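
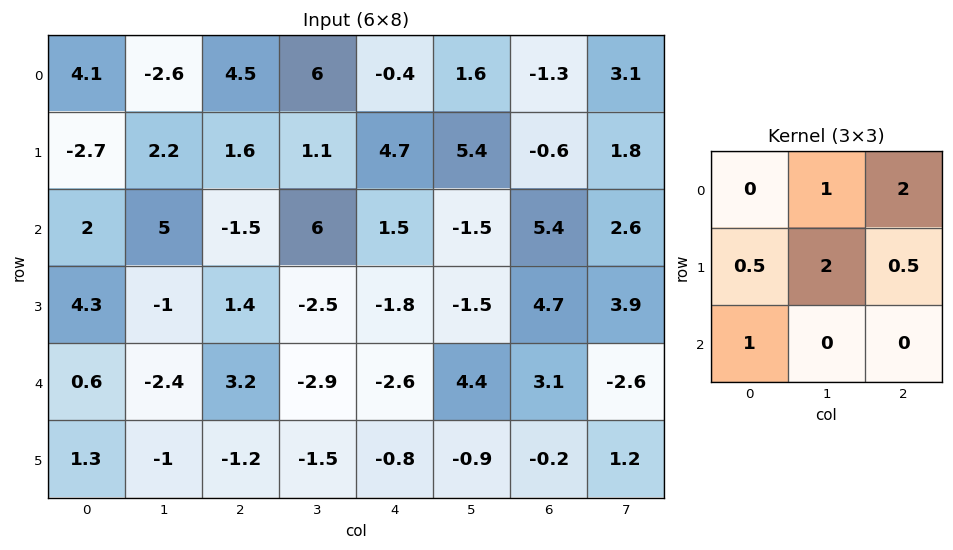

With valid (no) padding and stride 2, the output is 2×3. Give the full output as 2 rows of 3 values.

12.25 9.05 13.35
3.45 7 5.15

Output[0,0]: The receptive field on the input at this output position is [4.1 -2.6 4.5 / -2.7 2.2 1.6 / 2 5 -1.5]. Elementwise product with the kernel and sum: -2.6·1 + 4.5·2 + -2.7·0.5 + 2.2·2 + 1.6·0.5 + 2·1.
Output[0,1]: The receptive field on the input at this output position is [4.5 6 -0.4 / 1.6 1.1 4.7 / -1.5 6 1.5]. Elementwise product with the kernel and sum: 6·1 + -0.4·2 + 1.6·0.5 + 1.1·2 + 4.7·0.5 + -1.5·1.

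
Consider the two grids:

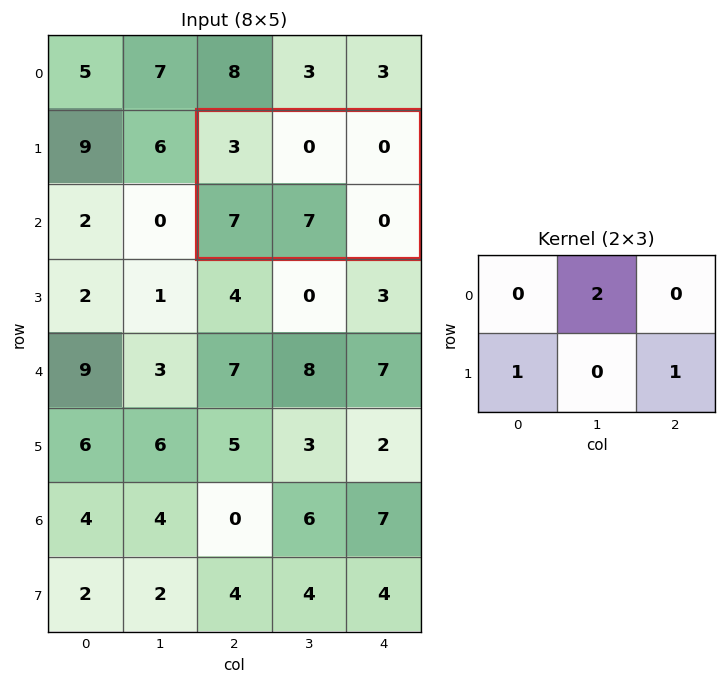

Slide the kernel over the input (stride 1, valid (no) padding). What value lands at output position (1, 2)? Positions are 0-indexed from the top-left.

7

The receptive field on the input at this output position is [3 0 0 / 7 7 0]. Elementwise product with the kernel and sum: 0·2 + 7·1 + 0·1.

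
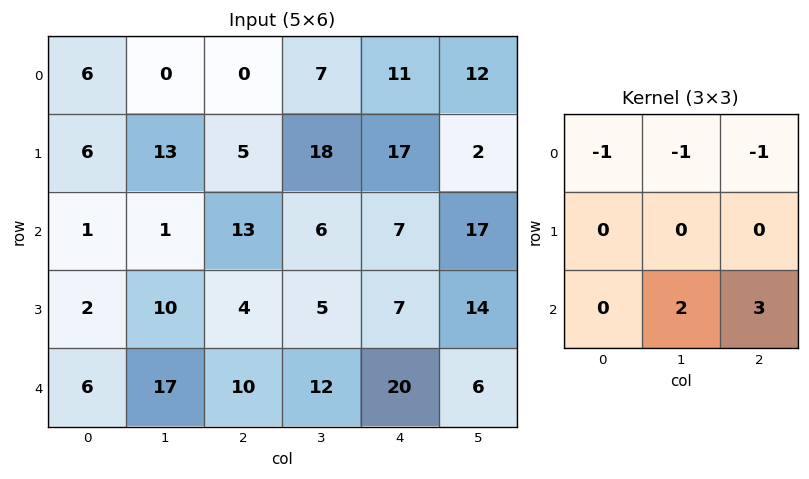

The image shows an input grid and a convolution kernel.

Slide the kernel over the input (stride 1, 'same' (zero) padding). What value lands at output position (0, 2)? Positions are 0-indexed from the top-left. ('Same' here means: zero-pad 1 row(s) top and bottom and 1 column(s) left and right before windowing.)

64

The receptive field on the zero-padded input at this output position is [0 0 0 / 0 0 7 / 13 5 18]. Elementwise product with the kernel and sum: 0·-1 + 0·-1 + 0·-1 + 5·2 + 18·3.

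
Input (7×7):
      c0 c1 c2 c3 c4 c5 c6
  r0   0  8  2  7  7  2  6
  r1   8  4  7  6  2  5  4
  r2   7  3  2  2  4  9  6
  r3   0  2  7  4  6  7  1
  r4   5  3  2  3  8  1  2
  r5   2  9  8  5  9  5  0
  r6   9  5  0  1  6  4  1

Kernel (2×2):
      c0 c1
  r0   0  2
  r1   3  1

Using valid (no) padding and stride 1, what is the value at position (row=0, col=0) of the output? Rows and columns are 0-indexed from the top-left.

44

The receptive field on the input at this output position is [0 8 / 8 4]. Elementwise product with the kernel and sum: 8·2 + 8·3 + 4·1.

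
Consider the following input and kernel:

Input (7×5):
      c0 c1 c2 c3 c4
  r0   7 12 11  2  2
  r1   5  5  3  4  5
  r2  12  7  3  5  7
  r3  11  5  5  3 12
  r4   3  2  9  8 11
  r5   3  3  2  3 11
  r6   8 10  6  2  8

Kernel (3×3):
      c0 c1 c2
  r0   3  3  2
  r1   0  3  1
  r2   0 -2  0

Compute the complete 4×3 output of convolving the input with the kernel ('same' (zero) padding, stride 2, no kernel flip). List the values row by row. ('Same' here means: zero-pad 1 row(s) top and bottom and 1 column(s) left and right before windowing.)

23 29 -4
46 36 24
48 67 56
49 41 66

Output[0,0]: The receptive field on the zero-padded input at this output position is [0 0 0 / 0 7 12 / 0 5 5]. Elementwise product with the kernel and sum: 0·3 + 0·3 + 0·2 + 7·3 + 12·1 + 5·-2.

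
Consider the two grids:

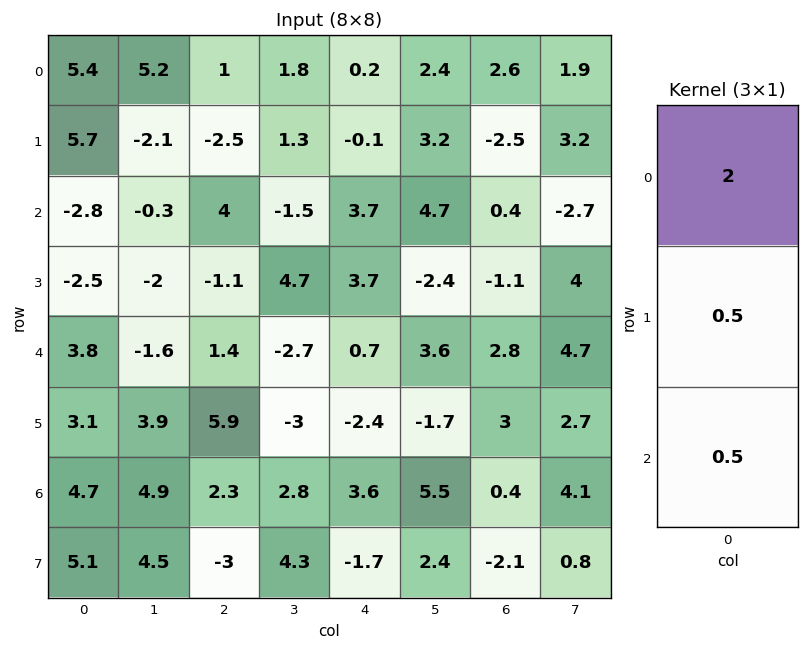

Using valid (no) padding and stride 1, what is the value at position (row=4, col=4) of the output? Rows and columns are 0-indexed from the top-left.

The receptive field on the input at this output position is [0.7 / -2.4 / 3.6]. Elementwise product with the kernel and sum: 0.7·2 + -2.4·0.5 + 3.6·0.5.

2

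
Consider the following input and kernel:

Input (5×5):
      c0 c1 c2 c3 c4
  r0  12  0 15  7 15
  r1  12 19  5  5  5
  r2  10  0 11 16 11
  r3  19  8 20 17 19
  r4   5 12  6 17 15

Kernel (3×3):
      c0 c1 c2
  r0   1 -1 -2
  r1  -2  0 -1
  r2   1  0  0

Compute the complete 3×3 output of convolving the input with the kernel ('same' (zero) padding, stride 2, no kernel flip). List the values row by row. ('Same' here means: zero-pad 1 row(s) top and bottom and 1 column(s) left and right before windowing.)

0 12 -9
-50 -4 -15
-47 -87 -36

Output[0,0]: The receptive field on the zero-padded input at this output position is [0 0 0 / 0 12 0 / 0 12 19]. Elementwise product with the kernel and sum: 0·1 + 0·-1 + 0·-2 + 0·-2 + 0·-1 + 0·1.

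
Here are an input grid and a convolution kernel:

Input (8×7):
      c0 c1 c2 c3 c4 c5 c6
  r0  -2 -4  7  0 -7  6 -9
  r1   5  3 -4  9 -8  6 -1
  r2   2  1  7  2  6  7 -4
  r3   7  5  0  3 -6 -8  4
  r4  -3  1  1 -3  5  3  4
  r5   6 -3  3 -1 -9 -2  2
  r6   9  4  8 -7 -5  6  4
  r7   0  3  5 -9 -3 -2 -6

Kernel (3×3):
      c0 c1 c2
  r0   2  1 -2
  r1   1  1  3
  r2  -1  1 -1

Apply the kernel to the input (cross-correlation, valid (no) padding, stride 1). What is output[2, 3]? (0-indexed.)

-26

The receptive field on the input at this output position is [2 6 7 / 3 -6 -8 / -3 5 3]. Elementwise product with the kernel and sum: 2·2 + 6·1 + 7·-2 + 3·1 + -6·1 + -8·3 + -3·-1 + 5·1 + 3·-1.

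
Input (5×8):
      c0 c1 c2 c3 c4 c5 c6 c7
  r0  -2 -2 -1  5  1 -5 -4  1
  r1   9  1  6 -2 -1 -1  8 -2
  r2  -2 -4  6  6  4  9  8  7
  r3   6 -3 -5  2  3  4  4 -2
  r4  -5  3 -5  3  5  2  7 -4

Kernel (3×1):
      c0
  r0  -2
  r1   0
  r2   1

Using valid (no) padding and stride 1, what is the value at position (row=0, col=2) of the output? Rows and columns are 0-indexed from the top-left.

8

The receptive field on the input at this output position is [-1 / 6 / 6]. Elementwise product with the kernel and sum: -1·-2 + 6·1.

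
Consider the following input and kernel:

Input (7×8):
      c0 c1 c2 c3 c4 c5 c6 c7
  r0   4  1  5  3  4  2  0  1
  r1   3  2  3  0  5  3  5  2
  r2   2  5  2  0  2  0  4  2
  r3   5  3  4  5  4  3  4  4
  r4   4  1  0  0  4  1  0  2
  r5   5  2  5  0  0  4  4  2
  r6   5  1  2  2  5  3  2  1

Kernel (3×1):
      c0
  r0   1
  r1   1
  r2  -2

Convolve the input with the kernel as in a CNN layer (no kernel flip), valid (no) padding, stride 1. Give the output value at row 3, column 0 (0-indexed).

The receptive field on the input at this output position is [5 / 4 / 5]. Elementwise product with the kernel and sum: 5·1 + 4·1 + 5·-2.

-1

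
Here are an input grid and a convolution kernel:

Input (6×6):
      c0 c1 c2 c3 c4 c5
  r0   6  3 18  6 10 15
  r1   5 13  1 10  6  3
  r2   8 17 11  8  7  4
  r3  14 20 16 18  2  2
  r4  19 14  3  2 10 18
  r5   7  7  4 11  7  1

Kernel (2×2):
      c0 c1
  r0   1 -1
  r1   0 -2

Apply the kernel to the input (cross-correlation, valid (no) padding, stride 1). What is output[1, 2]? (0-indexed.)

The receptive field on the input at this output position is [1 10 / 11 8]. Elementwise product with the kernel and sum: 1·1 + 10·-1 + 8·-2.

-25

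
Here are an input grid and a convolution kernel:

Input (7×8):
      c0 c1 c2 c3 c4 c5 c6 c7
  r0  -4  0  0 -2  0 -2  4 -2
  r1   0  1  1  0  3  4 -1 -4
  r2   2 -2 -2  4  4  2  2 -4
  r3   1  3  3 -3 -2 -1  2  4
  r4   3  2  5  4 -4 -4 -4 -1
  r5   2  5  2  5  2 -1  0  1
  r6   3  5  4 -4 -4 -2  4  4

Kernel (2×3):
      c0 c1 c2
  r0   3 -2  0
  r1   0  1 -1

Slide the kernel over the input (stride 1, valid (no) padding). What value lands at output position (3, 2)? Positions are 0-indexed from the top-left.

23

The receptive field on the input at this output position is [3 -3 -2 / 5 4 -4]. Elementwise product with the kernel and sum: 3·3 + -3·-2 + 4·1 + -4·-1.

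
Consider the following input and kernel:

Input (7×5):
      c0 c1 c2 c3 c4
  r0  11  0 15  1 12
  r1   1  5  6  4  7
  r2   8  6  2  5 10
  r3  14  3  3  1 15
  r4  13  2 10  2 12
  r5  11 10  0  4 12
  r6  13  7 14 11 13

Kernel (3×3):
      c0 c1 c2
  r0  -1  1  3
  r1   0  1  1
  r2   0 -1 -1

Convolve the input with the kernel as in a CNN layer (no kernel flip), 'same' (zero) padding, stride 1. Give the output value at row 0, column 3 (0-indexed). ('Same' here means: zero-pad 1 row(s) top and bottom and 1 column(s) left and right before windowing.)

2

The receptive field on the zero-padded input at this output position is [0 0 0 / 15 1 12 / 6 4 7]. Elementwise product with the kernel and sum: 0·-1 + 0·1 + 0·3 + 1·1 + 12·1 + 4·-1 + 7·-1.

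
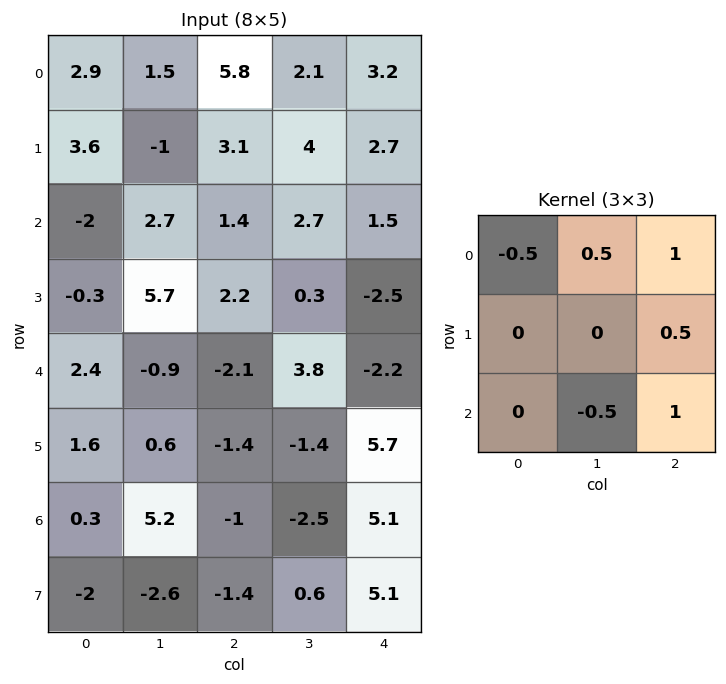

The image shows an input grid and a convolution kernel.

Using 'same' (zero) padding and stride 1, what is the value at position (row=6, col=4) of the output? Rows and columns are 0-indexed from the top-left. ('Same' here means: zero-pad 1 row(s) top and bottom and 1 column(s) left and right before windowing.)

1

The receptive field on the zero-padded input at this output position is [-1.4 5.7 0 / -2.5 5.1 0 / 0.6 5.1 0]. Elementwise product with the kernel and sum: -1.4·-0.5 + 5.7·0.5 + 0·1 + 0·0.5 + 5.1·-0.5 + 0·1.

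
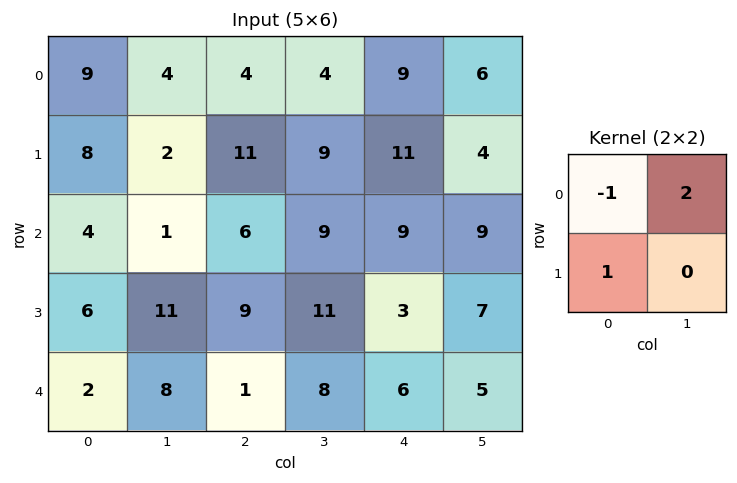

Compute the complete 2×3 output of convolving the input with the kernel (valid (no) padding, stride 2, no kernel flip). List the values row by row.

Output[0,0]: The receptive field on the input at this output position is [9 4 / 8 2]. Elementwise product with the kernel and sum: 9·-1 + 4·2 + 8·1.

7 15 14
4 21 12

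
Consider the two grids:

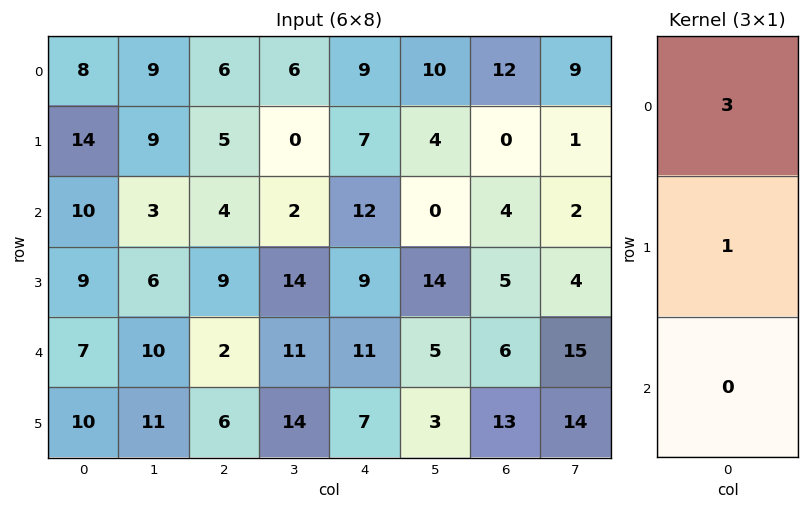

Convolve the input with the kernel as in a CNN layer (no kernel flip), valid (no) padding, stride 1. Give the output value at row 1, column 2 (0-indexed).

19

The receptive field on the input at this output position is [5 / 4 / 9]. Elementwise product with the kernel and sum: 5·3 + 4·1.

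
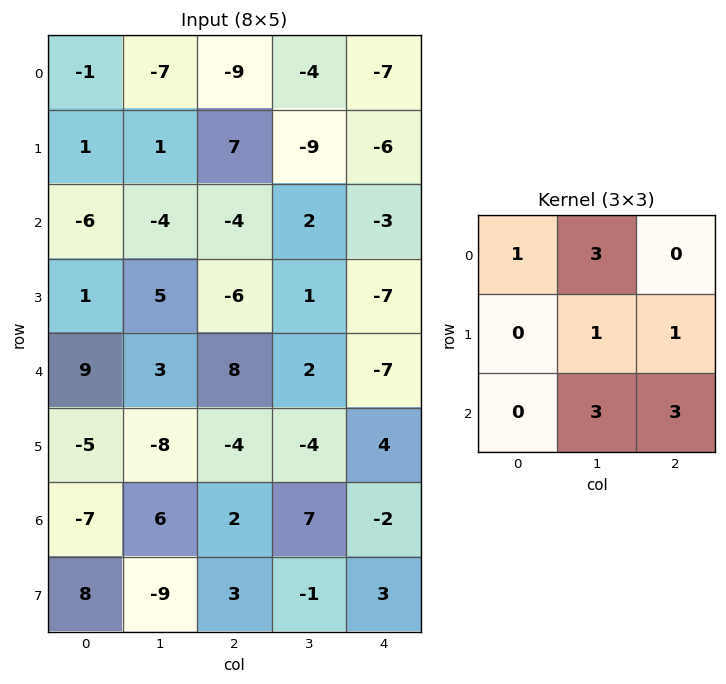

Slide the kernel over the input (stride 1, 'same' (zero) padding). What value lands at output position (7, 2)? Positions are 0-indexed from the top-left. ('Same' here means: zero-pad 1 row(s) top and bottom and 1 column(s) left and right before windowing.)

14

The receptive field on the zero-padded input at this output position is [6 2 7 / -9 3 -1 / 0 0 0]. Elementwise product with the kernel and sum: 6·1 + 2·3 + 3·1 + -1·1 + 0·3 + 0·3.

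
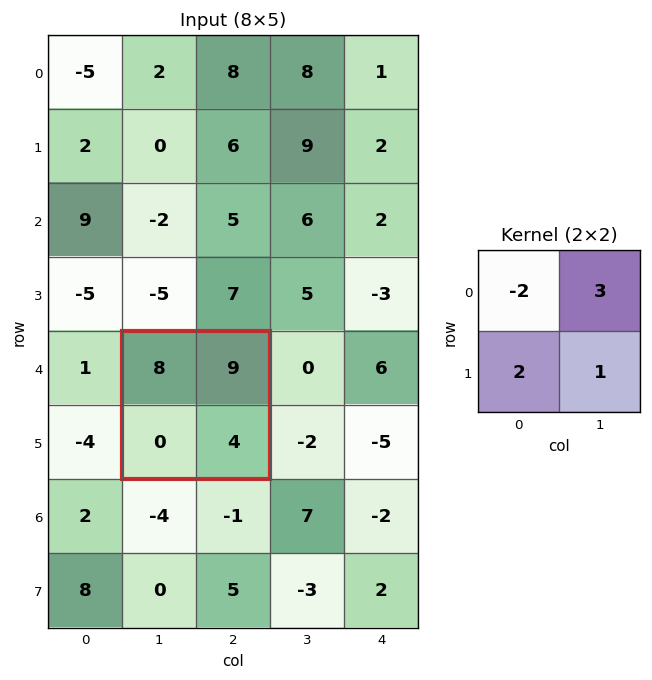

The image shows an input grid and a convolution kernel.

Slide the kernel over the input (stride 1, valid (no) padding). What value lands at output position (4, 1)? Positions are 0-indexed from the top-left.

15

The receptive field on the input at this output position is [8 9 / 0 4]. Elementwise product with the kernel and sum: 8·-2 + 9·3 + 0·2 + 4·1.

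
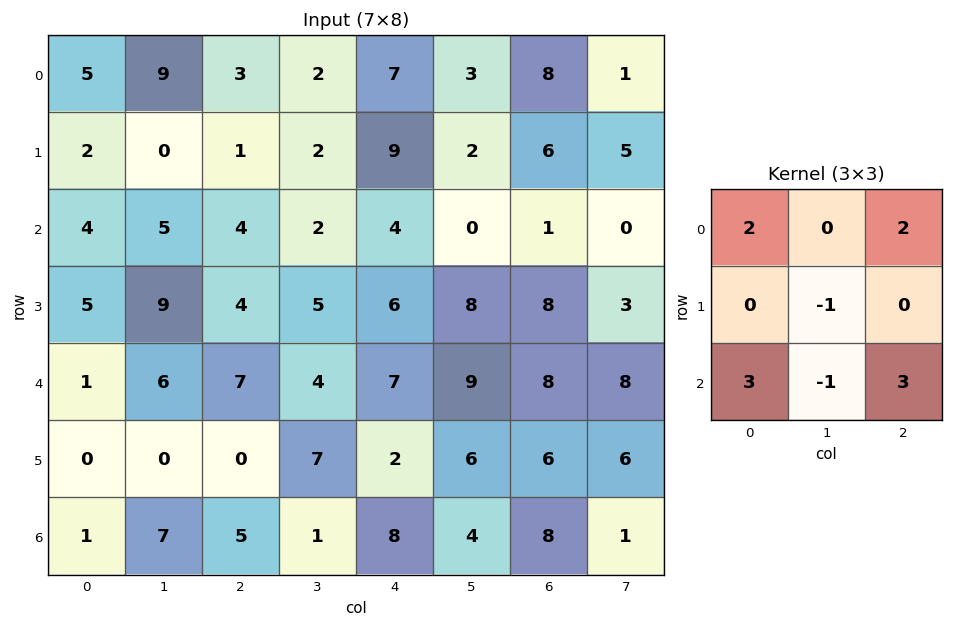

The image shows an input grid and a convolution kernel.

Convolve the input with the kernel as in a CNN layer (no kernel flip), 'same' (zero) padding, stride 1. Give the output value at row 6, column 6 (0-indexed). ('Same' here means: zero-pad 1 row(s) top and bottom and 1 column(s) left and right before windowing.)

16

The receptive field on the zero-padded input at this output position is [6 6 6 / 4 8 1 / 0 0 0]. Elementwise product with the kernel and sum: 6·2 + 6·2 + 8·-1 + 0·3 + 0·-1 + 0·3.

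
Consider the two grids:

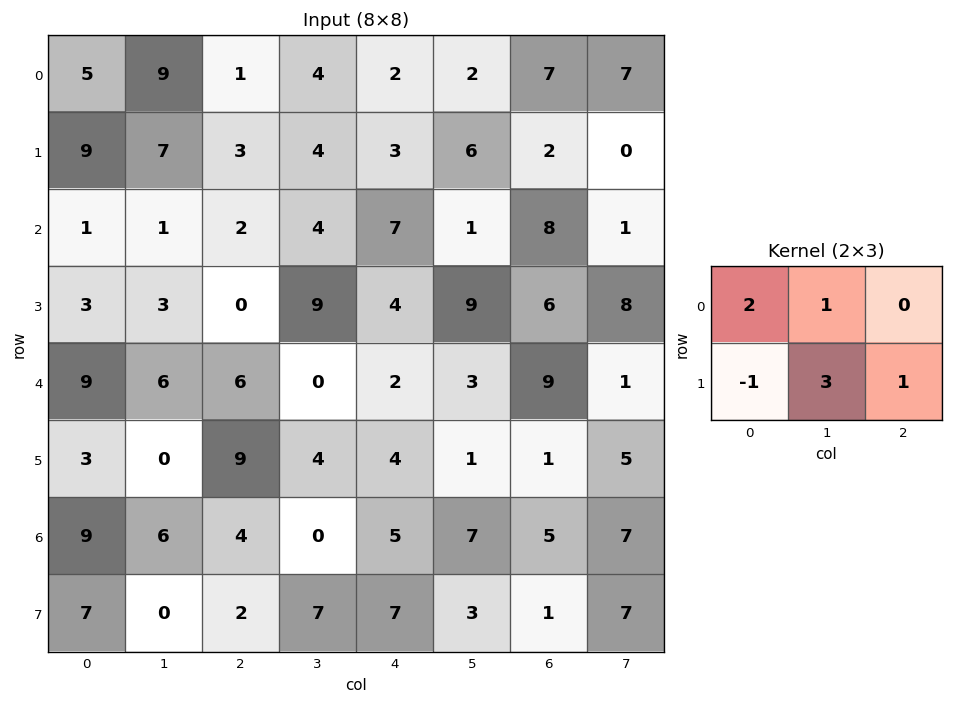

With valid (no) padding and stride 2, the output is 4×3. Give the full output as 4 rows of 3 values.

34 18 23
9 39 44
30 19 7
19 34 20

Output[0,0]: The receptive field on the input at this output position is [5 9 1 / 9 7 3]. Elementwise product with the kernel and sum: 5·2 + 9·1 + 9·-1 + 7·3 + 3·1.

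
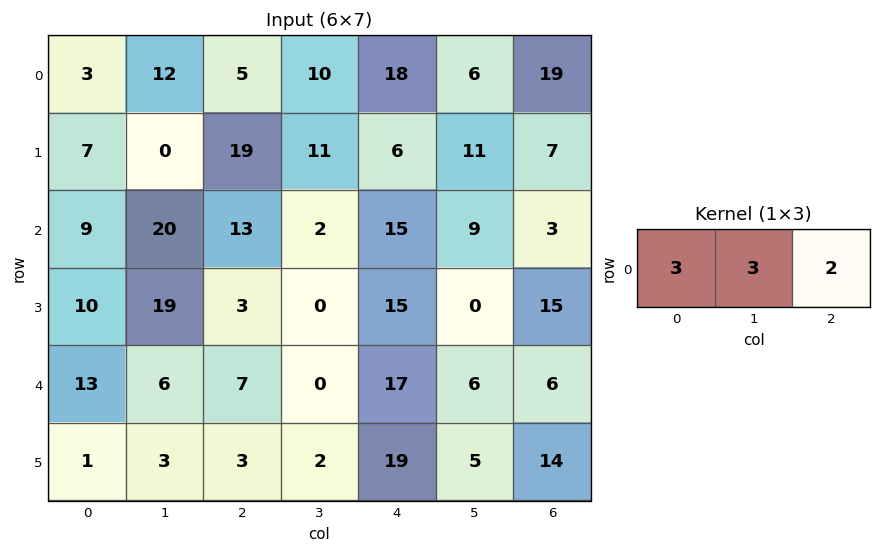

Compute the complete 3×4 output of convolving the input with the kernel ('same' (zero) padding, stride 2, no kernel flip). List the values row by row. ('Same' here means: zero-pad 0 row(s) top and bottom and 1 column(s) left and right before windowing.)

33 71 96 75
67 103 69 36
51 39 63 36

Output[0,0]: The receptive field on the zero-padded input at this output position is [0 3 12]. Elementwise product with the kernel and sum: 0·3 + 3·3 + 12·2.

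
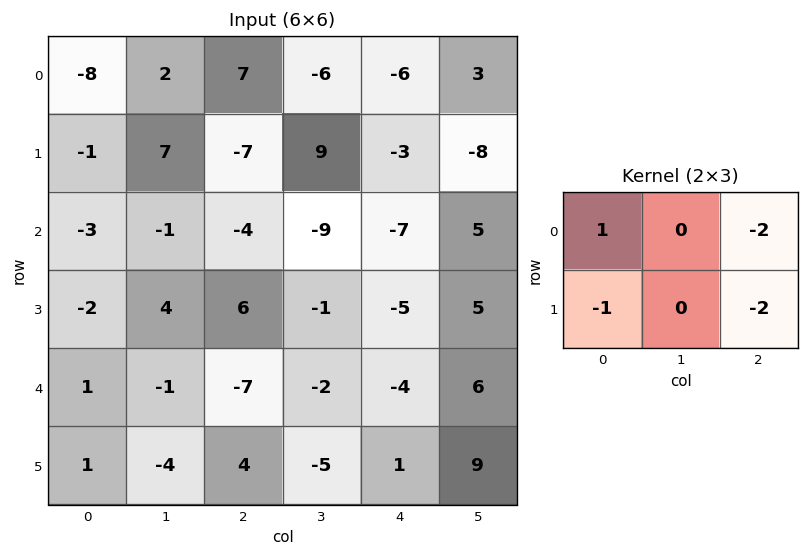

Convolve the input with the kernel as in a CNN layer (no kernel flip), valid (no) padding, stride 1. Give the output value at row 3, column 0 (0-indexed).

The receptive field on the input at this output position is [-2 4 6 / 1 -1 -7]. Elementwise product with the kernel and sum: -2·1 + 6·-2 + 1·-1 + -7·-2.

-1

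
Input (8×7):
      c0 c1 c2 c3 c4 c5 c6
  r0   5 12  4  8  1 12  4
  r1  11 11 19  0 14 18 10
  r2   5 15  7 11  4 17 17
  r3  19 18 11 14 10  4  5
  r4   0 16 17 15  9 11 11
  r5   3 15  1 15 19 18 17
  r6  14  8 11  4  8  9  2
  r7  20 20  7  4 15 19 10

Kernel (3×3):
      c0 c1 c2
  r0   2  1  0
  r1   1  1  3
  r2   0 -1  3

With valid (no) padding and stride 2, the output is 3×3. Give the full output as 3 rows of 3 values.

107 78 110
130 92 76
62 142 114

Output[0,0]: The receptive field on the input at this output position is [5 12 4 / 11 11 19 / 5 15 7]. Elementwise product with the kernel and sum: 5·2 + 12·1 + 11·1 + 11·1 + 19·3 + 15·-1 + 7·3.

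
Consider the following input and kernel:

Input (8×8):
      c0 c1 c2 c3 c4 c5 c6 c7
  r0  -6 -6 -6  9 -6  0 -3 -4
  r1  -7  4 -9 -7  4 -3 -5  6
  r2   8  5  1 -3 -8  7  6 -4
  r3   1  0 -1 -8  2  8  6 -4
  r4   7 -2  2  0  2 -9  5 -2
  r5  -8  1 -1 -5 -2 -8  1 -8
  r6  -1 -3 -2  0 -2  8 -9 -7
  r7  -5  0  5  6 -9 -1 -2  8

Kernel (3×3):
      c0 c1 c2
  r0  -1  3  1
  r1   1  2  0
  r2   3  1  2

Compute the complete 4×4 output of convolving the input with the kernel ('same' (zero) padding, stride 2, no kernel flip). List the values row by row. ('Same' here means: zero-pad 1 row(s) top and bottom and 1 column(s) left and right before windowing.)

Output[0,0]: The receptive field on the zero-padded input at this output position is [0 0 0 / 0 -6 -6 / 0 -7 4]. Elementwise product with the kernel and sum: 0·-1 + 0·3 + 0·1 + 0·1 + -6·2 + 0·3 + -7·1 + 4·2.

-11 -29 -26 -8
0 -48 -9 35
11 -17 -7 -32
-30 1 -6 4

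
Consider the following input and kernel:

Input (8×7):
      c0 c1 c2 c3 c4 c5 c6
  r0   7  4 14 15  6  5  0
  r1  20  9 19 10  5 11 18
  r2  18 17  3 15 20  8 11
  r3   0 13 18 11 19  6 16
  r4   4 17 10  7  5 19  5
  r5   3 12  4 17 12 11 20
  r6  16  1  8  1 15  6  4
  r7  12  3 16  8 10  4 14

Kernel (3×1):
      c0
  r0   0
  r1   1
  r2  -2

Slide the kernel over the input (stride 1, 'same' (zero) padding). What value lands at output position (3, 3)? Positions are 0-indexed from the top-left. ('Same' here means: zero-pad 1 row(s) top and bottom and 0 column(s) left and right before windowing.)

-3

The receptive field on the zero-padded input at this output position is [15 / 11 / 7]. Elementwise product with the kernel and sum: 11·1 + 7·-2.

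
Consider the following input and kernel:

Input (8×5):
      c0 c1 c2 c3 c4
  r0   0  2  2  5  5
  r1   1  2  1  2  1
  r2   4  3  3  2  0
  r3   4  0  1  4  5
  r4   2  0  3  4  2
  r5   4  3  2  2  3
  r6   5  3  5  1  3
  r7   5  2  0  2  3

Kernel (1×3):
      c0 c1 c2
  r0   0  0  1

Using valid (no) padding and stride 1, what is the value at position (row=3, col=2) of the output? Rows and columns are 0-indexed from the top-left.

5

The receptive field on the input at this output position is [1 4 5]. Elementwise product with the kernel and sum: 5·1.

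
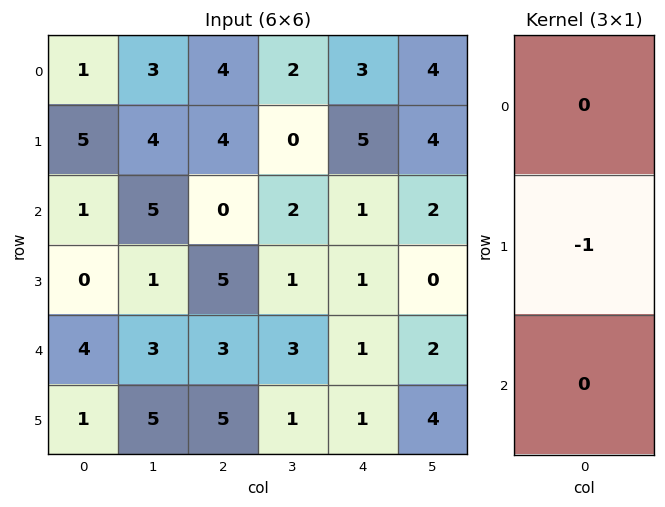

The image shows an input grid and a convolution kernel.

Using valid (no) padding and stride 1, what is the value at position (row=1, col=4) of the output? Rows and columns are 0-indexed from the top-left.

The receptive field on the input at this output position is [5 / 1 / 1]. Elementwise product with the kernel and sum: 1·-1.

-1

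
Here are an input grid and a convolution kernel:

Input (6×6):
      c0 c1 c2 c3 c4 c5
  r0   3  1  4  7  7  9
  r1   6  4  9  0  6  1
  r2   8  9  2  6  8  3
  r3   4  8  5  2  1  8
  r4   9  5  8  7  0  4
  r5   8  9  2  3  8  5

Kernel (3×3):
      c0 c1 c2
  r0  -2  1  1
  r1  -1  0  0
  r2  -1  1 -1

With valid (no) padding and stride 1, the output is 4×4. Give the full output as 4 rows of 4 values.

Output[0,0]: The receptive field on the input at this output position is [3 1 4 / 6 4 9 / 8 9 2]. Elementwise product with the kernel and sum: 3·-2 + 1·1 + 4·1 + 6·-1 + 8·-1 + 9·1 + 2·-1.
Output[0,1]: The receptive field on the input at this output position is [1 4 7 / 4 9 0 / 9 2 6]. Elementwise product with the kernel and sum: 1·-2 + 4·1 + 7·1 + 4·-1 + 9·-1 + 2·1 + 6·-1.

-8 -8 -7 1
-8 -13 -18 -8
-21 -22 4 -14
-5 -24 -22 -2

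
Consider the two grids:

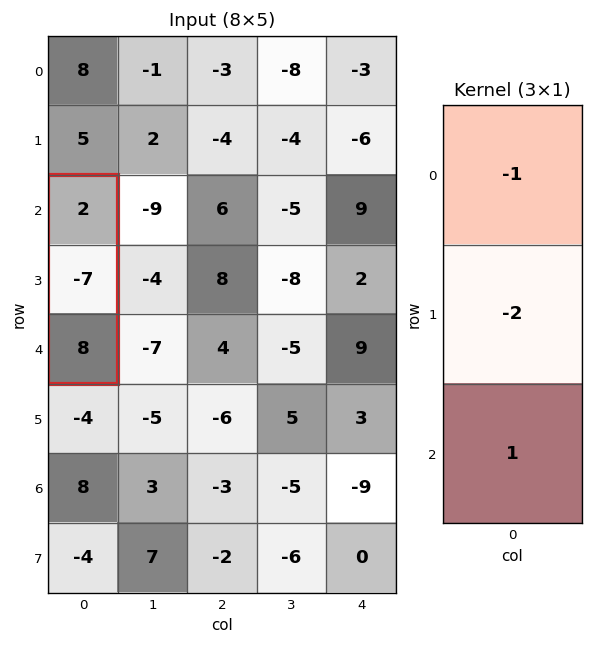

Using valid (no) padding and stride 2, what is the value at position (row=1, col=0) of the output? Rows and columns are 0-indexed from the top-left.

20

The receptive field on the input at this output position is [2 / -7 / 8]. Elementwise product with the kernel and sum: 2·-1 + -7·-2 + 8·1.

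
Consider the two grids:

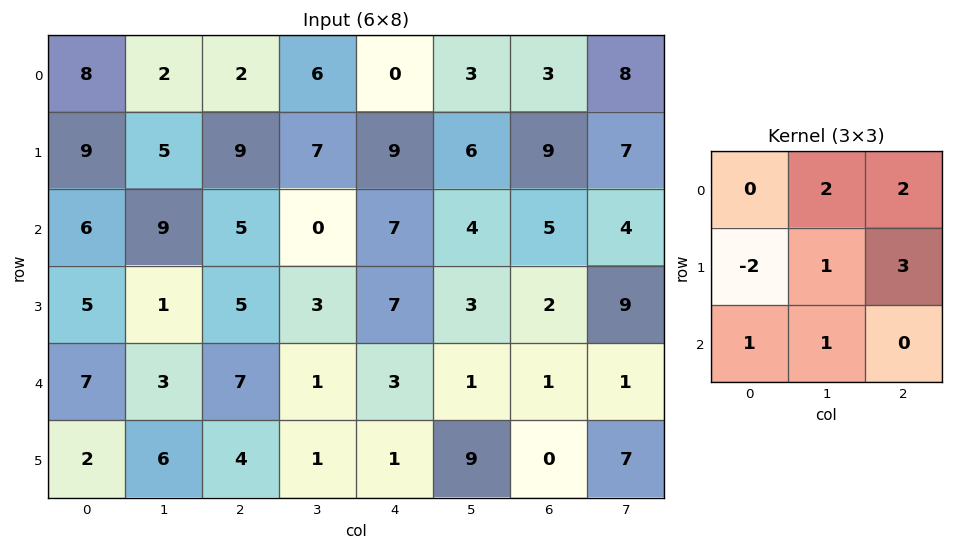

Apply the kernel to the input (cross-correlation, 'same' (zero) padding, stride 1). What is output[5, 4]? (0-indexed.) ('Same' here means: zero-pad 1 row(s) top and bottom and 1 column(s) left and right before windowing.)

The receptive field on the zero-padded input at this output position is [1 3 1 / 1 1 9 / 0 0 0]. Elementwise product with the kernel and sum: 3·2 + 1·2 + 1·-2 + 1·1 + 9·3 + 0·1 + 0·1.

34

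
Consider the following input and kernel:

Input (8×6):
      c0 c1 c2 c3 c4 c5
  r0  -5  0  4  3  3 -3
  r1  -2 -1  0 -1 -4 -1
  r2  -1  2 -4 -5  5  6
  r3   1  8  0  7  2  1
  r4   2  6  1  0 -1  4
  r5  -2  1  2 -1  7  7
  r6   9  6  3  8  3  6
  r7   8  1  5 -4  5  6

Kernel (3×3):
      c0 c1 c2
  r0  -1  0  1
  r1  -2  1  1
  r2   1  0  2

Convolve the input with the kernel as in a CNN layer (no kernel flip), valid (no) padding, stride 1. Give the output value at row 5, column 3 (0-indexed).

9

The receptive field on the input at this output position is [-1 7 7 / 8 3 6 / -4 5 6]. Elementwise product with the kernel and sum: -1·-1 + 7·1 + 8·-2 + 3·1 + 6·1 + -4·1 + 6·2.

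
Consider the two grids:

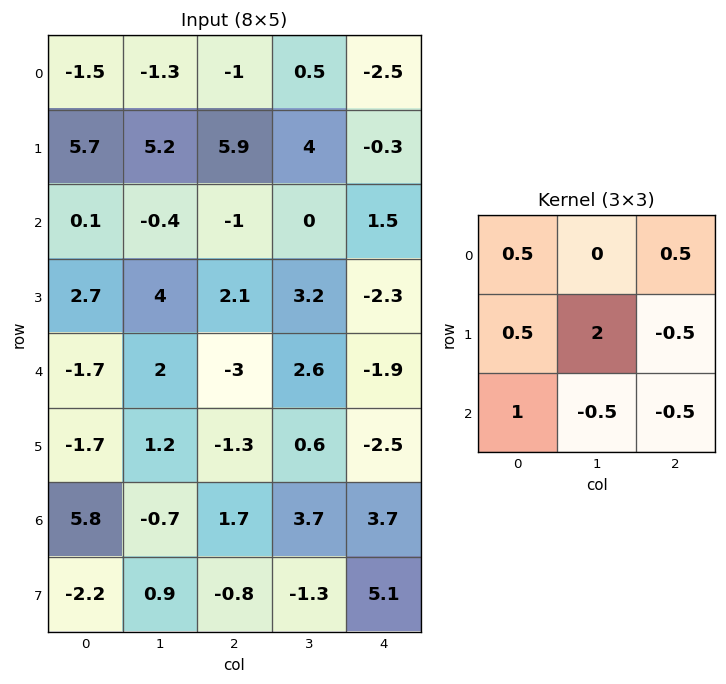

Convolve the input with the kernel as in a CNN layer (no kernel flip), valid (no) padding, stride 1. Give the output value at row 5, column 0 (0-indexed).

The receptive field on the input at this output position is [-1.7 1.2 -1.3 / 5.8 -0.7 1.7 / -2.2 0.9 -0.8]. Elementwise product with the kernel and sum: -1.7·0.5 + -1.3·0.5 + 5.8·0.5 + -0.7·2 + 1.7·-0.5 + -2.2·1 + 0.9·-0.5 + -0.8·-0.5.

-3.1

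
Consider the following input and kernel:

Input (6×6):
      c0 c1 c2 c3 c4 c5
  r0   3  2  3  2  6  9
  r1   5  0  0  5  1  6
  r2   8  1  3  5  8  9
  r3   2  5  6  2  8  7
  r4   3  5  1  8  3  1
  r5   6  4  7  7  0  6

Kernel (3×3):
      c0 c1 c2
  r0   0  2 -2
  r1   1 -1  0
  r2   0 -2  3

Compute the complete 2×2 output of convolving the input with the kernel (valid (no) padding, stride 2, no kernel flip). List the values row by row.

10 1
-14 -9

Output[0,0]: The receptive field on the input at this output position is [3 2 3 / 5 0 0 / 8 1 3]. Elementwise product with the kernel and sum: 2·2 + 3·-2 + 5·1 + 0·-1 + 1·-2 + 3·3.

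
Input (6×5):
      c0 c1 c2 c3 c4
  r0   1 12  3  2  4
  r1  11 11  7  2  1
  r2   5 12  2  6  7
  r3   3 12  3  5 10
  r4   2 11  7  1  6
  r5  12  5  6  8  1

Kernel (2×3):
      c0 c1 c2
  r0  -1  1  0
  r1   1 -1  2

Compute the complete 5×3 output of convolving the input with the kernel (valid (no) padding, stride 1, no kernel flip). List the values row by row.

Output[0,0]: The receptive field on the input at this output position is [1 12 3 / 11 11 7]. Elementwise product with the kernel and sum: 1·-1 + 12·1 + 11·1 + 11·-1 + 7·2.
Output[0,1]: The receptive field on the input at this output position is [12 3 2 / 11 7 2]. Elementwise product with the kernel and sum: 12·-1 + 3·1 + 11·1 + 7·-1 + 2·2.

25 -1 6
-3 18 5
4 9 22
14 -3 20
28 11 -6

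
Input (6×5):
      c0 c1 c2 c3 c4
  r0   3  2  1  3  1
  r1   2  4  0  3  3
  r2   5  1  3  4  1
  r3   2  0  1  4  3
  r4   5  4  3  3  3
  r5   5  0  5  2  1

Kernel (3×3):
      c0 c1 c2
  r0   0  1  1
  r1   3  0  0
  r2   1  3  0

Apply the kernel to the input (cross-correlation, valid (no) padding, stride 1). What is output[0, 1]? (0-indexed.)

26

The receptive field on the input at this output position is [2 1 3 / 4 0 3 / 1 3 4]. Elementwise product with the kernel and sum: 1·1 + 3·1 + 4·3 + 1·1 + 3·3.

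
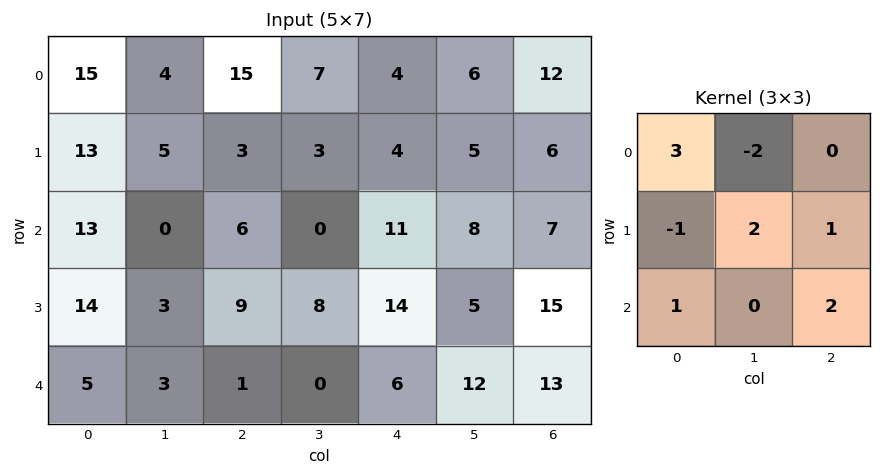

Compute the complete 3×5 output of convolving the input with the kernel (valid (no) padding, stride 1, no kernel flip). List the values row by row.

Output[0,0]: The receptive field on the input at this output position is [15 4 15 / 13 5 3 / 13 0 6]. Elementwise product with the kernel and sum: 15·3 + 4·-2 + 13·-1 + 5·2 + 3·1 + 13·1 + 6·2.
Output[0,1]: The receptive field on the input at this output position is [4 15 7 / 5 3 3 / 0 6 0]. Elementwise product with the kernel and sum: 4·3 + 15·-2 + 5·-1 + 3·2 + 3·1 + 0·1 + 0·2.

62 -14 66 39 37
54 40 45 49 58
47 14 52 27 60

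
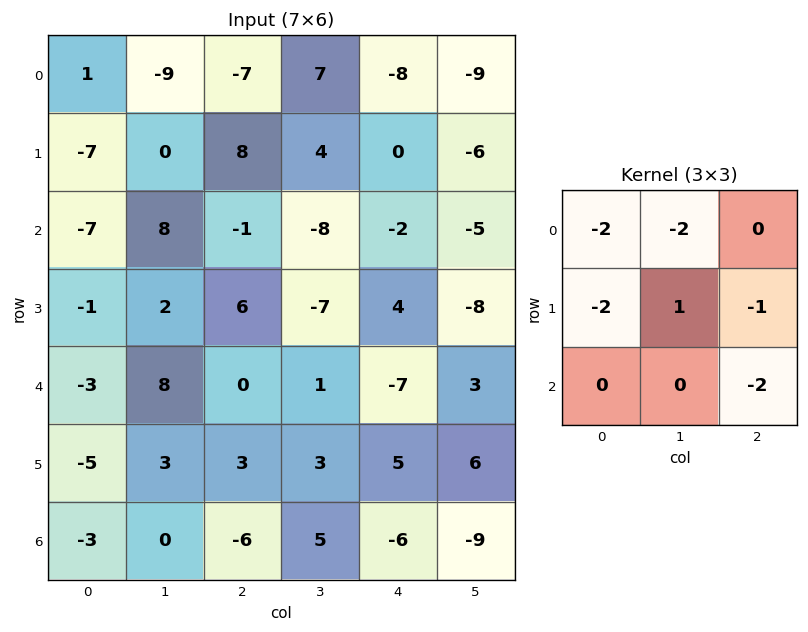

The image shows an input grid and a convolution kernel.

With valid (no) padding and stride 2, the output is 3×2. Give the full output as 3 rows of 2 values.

Output[0,0]: The receptive field on the input at this output position is [1 -9 -7 / -7 0 8 / -7 8 -1]. Elementwise product with the kernel and sum: 1·-2 + -9·-2 + -7·-2 + 0·1 + 8·-1 + -1·-2.
Output[0,1]: The receptive field on the input at this output position is [-7 7 -8 / 8 4 0 / -1 -8 -2]. Elementwise product with the kernel and sum: -7·-2 + 7·-2 + 8·-2 + 4·1 + 0·-1 + -2·-2.

24 -8
-4 9
12 2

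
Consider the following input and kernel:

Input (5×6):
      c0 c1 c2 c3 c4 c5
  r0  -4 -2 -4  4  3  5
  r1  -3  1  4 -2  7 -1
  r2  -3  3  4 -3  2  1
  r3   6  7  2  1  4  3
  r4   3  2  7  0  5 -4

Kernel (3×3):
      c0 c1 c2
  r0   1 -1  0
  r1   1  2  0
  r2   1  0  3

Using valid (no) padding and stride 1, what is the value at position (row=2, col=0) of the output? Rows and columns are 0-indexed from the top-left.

The receptive field on the input at this output position is [-3 3 4 / 6 7 2 / 3 2 7]. Elementwise product with the kernel and sum: -3·1 + 3·-1 + 6·1 + 7·2 + 3·1 + 7·3.

38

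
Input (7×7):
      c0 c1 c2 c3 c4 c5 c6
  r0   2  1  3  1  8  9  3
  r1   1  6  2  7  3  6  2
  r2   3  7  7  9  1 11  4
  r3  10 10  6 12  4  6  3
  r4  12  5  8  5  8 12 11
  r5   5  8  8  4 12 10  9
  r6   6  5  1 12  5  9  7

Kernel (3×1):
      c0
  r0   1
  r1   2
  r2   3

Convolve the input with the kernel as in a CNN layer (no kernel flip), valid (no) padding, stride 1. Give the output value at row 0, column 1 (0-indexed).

The receptive field on the input at this output position is [1 / 6 / 7]. Elementwise product with the kernel and sum: 1·1 + 6·2 + 7·3.

34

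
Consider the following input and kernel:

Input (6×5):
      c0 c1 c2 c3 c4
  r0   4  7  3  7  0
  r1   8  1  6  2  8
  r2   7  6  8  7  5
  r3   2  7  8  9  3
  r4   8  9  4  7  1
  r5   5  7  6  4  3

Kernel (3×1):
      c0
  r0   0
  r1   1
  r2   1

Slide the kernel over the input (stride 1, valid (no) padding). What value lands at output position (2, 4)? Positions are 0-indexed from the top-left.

The receptive field on the input at this output position is [5 / 3 / 1]. Elementwise product with the kernel and sum: 3·1 + 1·1.

4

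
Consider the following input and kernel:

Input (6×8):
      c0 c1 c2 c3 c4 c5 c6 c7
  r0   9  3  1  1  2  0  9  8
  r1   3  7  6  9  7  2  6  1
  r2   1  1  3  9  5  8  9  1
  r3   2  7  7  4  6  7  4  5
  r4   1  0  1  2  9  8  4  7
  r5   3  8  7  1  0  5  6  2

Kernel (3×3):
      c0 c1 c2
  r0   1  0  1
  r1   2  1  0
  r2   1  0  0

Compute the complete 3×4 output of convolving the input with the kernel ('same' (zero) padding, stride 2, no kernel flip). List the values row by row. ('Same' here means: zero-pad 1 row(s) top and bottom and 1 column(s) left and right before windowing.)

Output[0,0]: The receptive field on the zero-padded input at this output position is [0 0 0 / 0 9 3 / 0 3 7]. Elementwise product with the kernel and sum: 0·1 + 0·1 + 0·2 + 9·1 + 0·1.
Output[0,1]: The receptive field on the zero-padded input at this output position is [0 0 0 / 3 1 1 / 7 6 9]. Elementwise product with the kernel and sum: 0·1 + 0·1 + 3·2 + 1·1 + 7·1.

9 14 13 11
8 28 38 35
8 20 25 37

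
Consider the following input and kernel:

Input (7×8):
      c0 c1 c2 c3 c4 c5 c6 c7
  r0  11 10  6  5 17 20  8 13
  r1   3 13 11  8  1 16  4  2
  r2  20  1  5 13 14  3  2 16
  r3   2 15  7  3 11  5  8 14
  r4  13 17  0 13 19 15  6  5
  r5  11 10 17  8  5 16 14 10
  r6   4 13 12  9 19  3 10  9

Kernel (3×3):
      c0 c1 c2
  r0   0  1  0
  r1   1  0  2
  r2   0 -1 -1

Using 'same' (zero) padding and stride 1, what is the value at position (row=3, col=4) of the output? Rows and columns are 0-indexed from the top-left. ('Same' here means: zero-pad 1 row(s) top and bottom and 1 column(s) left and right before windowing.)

The receptive field on the zero-padded input at this output position is [13 14 3 / 3 11 5 / 13 19 15]. Elementwise product with the kernel and sum: 14·1 + 3·1 + 5·2 + 19·-1 + 15·-1.

-7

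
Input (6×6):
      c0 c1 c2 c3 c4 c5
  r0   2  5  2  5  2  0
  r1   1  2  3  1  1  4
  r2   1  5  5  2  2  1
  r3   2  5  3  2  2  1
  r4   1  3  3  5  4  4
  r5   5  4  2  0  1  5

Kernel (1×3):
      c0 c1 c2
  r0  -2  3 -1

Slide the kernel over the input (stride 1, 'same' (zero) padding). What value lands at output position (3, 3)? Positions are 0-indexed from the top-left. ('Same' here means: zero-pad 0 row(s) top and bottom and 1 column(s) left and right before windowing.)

The receptive field on the zero-padded input at this output position is [3 2 2]. Elementwise product with the kernel and sum: 3·-2 + 2·3 + 2·-1.

-2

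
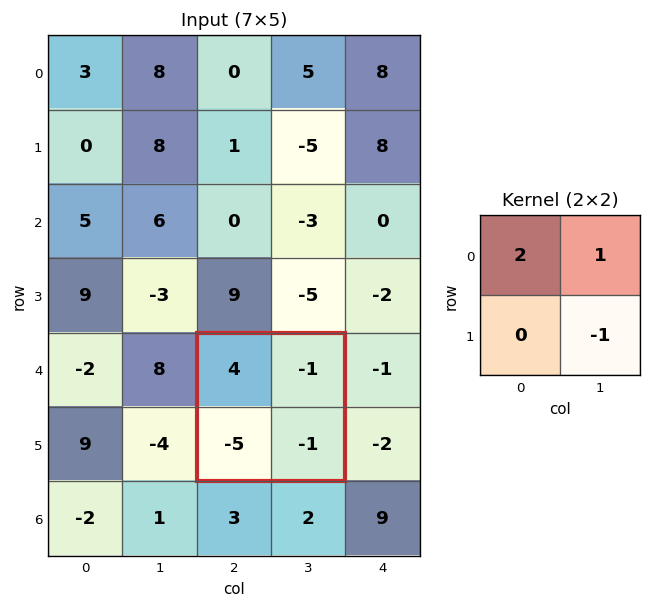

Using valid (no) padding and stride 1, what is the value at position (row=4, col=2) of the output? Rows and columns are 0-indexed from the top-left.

The receptive field on the input at this output position is [4 -1 / -5 -1]. Elementwise product with the kernel and sum: 4·2 + -1·1 + -1·-1.

8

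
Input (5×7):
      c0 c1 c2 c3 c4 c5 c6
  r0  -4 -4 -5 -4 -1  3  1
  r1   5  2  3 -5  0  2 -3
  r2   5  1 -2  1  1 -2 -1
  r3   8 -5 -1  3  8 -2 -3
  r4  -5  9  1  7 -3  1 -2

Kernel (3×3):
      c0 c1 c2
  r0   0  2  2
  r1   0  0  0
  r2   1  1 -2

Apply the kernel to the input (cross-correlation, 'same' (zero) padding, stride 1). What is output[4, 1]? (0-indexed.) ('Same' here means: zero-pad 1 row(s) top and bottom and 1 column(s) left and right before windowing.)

The receptive field on the zero-padded input at this output position is [8 -5 -1 / -5 9 1 / 0 0 0]. Elementwise product with the kernel and sum: -5·2 + -1·2 + 0·1 + 0·1 + 0·-2.

-12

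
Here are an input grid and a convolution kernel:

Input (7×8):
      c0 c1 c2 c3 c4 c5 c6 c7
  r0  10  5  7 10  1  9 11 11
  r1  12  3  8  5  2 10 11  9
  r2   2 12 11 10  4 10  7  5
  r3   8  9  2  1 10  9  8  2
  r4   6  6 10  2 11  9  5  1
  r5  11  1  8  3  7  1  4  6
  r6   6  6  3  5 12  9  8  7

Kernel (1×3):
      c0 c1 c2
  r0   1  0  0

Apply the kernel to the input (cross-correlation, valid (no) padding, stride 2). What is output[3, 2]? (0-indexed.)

12

The receptive field on the input at this output position is [12 9 8]. Elementwise product with the kernel and sum: 12·1.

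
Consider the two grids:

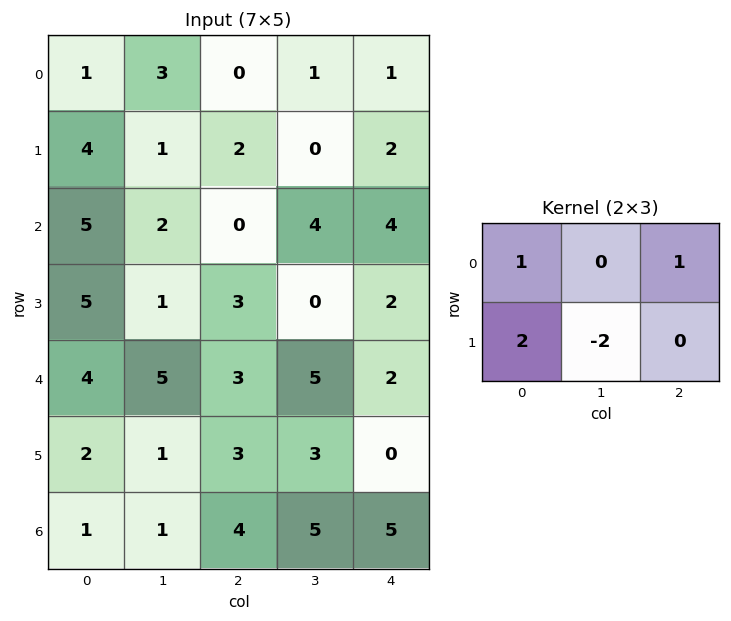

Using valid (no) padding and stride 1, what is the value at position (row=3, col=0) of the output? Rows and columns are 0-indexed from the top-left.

6

The receptive field on the input at this output position is [5 1 3 / 4 5 3]. Elementwise product with the kernel and sum: 5·1 + 3·1 + 4·2 + 5·-2.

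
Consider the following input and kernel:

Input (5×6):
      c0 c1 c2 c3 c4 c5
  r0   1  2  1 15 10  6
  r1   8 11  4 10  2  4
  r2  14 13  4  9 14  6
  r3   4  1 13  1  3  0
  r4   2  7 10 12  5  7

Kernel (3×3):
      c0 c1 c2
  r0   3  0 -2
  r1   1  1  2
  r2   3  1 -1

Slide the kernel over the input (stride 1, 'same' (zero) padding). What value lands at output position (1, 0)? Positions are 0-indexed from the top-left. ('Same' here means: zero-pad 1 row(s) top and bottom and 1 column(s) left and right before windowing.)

The receptive field on the zero-padded input at this output position is [0 1 2 / 0 8 11 / 0 14 13]. Elementwise product with the kernel and sum: 0·3 + 2·-2 + 0·1 + 8·1 + 11·2 + 0·3 + 14·1 + 13·-1.

27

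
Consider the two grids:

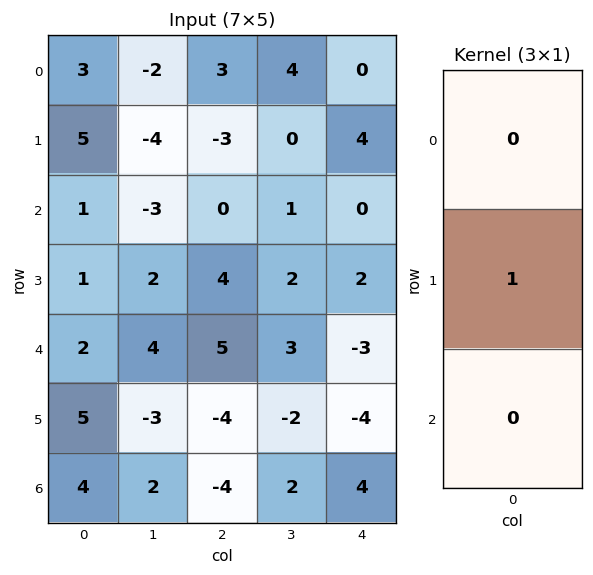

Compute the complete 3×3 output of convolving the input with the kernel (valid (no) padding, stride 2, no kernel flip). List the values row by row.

5 -3 4
1 4 2
5 -4 -4

Output[0,0]: The receptive field on the input at this output position is [3 / 5 / 1]. Elementwise product with the kernel and sum: 5·1.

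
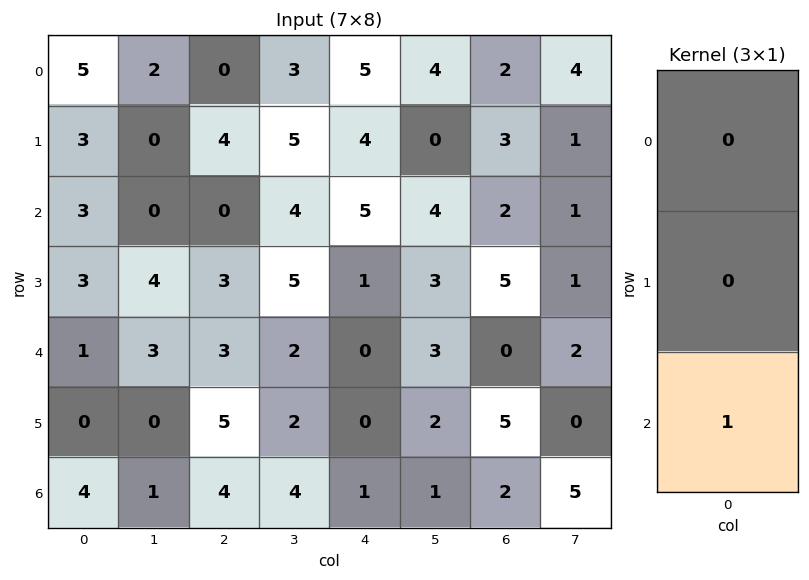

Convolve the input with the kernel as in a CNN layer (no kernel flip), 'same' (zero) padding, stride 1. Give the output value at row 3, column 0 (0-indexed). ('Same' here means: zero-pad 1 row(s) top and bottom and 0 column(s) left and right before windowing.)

The receptive field on the zero-padded input at this output position is [3 / 3 / 1]. Elementwise product with the kernel and sum: 1·1.

1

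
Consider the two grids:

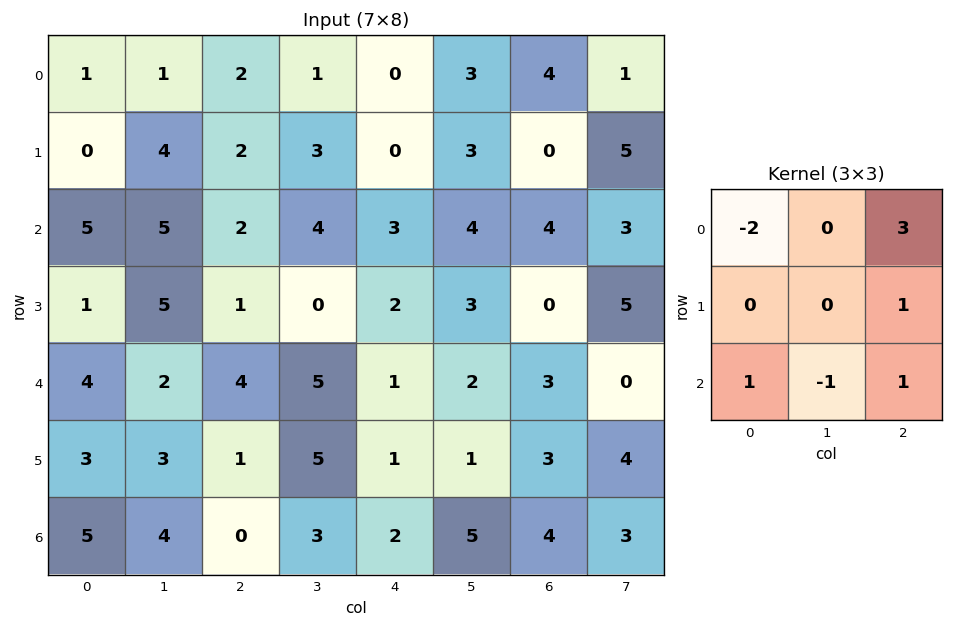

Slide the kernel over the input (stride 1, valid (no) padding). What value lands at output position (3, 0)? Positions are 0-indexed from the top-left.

The receptive field on the input at this output position is [1 5 1 / 4 2 4 / 3 3 1]. Elementwise product with the kernel and sum: 1·-2 + 1·3 + 4·1 + 3·1 + 3·-1 + 1·1.

6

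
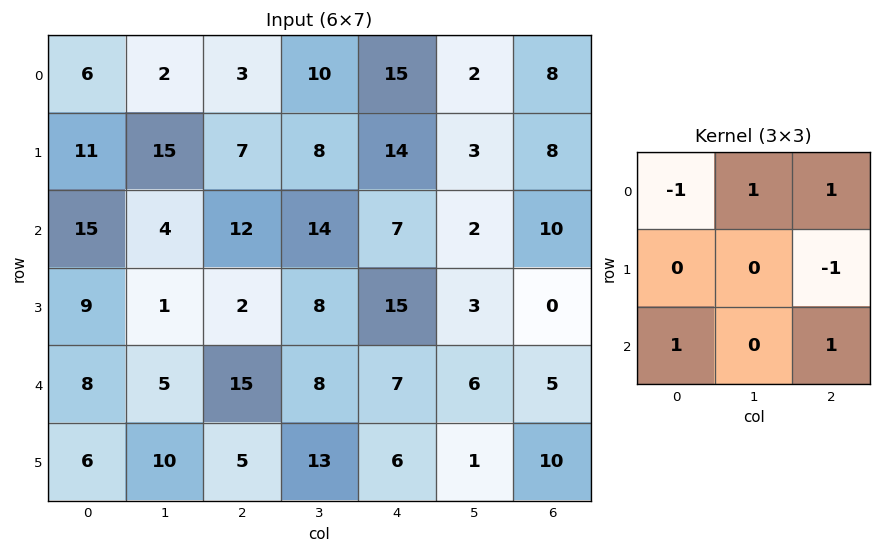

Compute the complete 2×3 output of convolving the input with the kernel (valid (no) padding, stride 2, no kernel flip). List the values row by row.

19 27 4
22 16 17

Output[0,0]: The receptive field on the input at this output position is [6 2 3 / 11 15 7 / 15 4 12]. Elementwise product with the kernel and sum: 6·-1 + 2·1 + 3·1 + 7·-1 + 15·1 + 12·1.
Output[0,1]: The receptive field on the input at this output position is [3 10 15 / 7 8 14 / 12 14 7]. Elementwise product with the kernel and sum: 3·-1 + 10·1 + 15·1 + 14·-1 + 12·1 + 7·1.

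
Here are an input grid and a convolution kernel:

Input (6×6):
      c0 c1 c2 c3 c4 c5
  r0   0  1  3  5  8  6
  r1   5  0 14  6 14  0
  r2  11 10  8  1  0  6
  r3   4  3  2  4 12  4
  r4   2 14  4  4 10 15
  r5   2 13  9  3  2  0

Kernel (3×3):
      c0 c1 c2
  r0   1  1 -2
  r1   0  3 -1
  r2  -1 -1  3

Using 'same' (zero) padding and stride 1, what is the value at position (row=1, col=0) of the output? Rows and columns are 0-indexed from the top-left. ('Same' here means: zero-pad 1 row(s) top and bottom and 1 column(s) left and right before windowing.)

The receptive field on the zero-padded input at this output position is [0 0 1 / 0 5 0 / 0 11 10]. Elementwise product with the kernel and sum: 0·1 + 0·1 + 1·-2 + 5·3 + 0·-1 + 0·-1 + 11·-1 + 10·3.

32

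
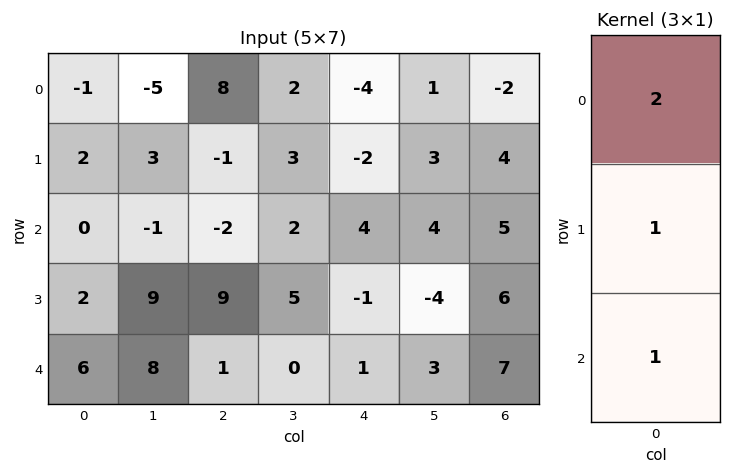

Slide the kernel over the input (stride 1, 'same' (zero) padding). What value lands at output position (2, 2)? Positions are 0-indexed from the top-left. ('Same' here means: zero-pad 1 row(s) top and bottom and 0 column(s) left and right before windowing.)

The receptive field on the zero-padded input at this output position is [-1 / -2 / 9]. Elementwise product with the kernel and sum: -1·2 + -2·1 + 9·1.

5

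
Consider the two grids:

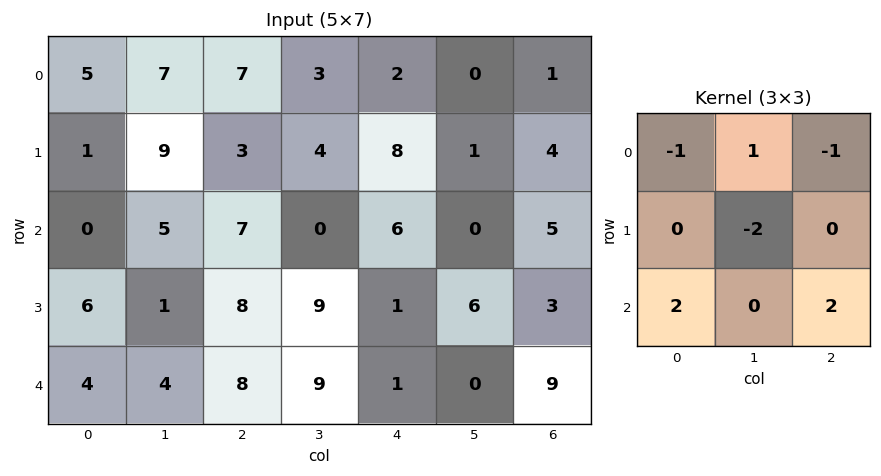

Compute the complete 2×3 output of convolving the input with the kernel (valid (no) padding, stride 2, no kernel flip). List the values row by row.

Output[0,0]: The receptive field on the input at this output position is [5 7 7 / 1 9 3 / 0 5 7]. Elementwise product with the kernel and sum: 5·-1 + 7·1 + 7·-1 + 9·-2 + 0·2 + 7·2.
Output[0,1]: The receptive field on the input at this output position is [7 3 2 / 3 4 8 / 7 0 6]. Elementwise product with the kernel and sum: 7·-1 + 3·1 + 2·-1 + 4·-2 + 7·2 + 6·2.

-9 12 17
20 -13 -3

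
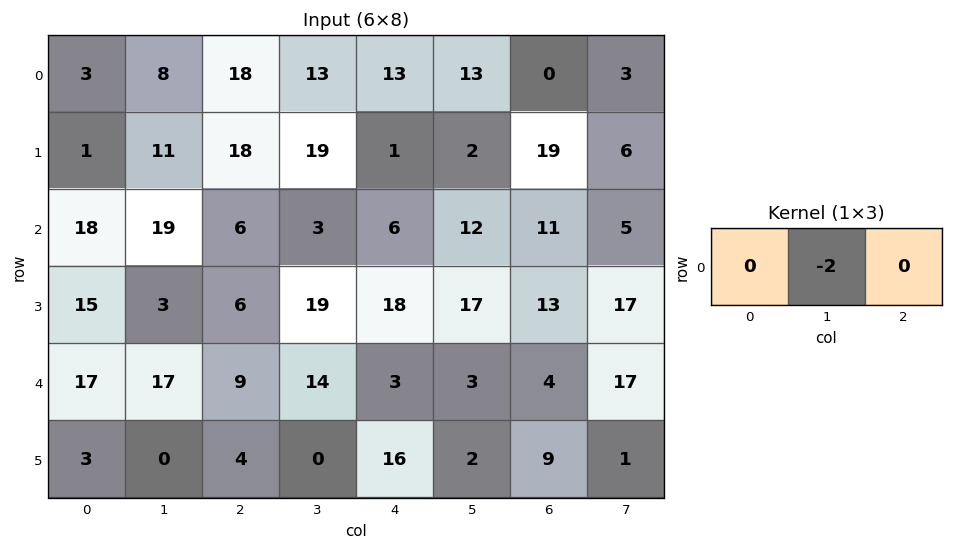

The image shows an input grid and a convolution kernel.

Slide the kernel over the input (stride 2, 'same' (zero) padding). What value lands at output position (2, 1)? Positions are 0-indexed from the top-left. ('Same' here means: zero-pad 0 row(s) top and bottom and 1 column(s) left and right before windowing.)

The receptive field on the zero-padded input at this output position is [17 9 14]. Elementwise product with the kernel and sum: 9·-2.

-18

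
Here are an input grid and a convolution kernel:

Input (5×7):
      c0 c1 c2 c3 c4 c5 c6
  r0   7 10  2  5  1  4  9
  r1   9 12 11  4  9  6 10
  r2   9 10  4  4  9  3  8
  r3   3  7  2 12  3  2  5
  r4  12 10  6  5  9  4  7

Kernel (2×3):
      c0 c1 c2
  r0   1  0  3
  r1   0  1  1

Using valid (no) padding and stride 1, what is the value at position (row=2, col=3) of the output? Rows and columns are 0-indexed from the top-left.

18

The receptive field on the input at this output position is [4 9 3 / 12 3 2]. Elementwise product with the kernel and sum: 4·1 + 3·3 + 3·1 + 2·1.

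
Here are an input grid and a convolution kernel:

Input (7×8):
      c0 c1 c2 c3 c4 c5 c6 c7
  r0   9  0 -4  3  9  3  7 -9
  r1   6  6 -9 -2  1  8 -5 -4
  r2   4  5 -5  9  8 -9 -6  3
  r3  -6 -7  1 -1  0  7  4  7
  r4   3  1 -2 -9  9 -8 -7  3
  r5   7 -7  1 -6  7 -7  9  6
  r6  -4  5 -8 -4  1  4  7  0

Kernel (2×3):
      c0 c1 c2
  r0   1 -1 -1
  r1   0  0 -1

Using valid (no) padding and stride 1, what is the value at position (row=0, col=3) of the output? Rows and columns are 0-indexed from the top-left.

The receptive field on the input at this output position is [3 9 3 / -2 1 8]. Elementwise product with the kernel and sum: 3·1 + 9·-1 + 3·-1 + 8·-1.

-17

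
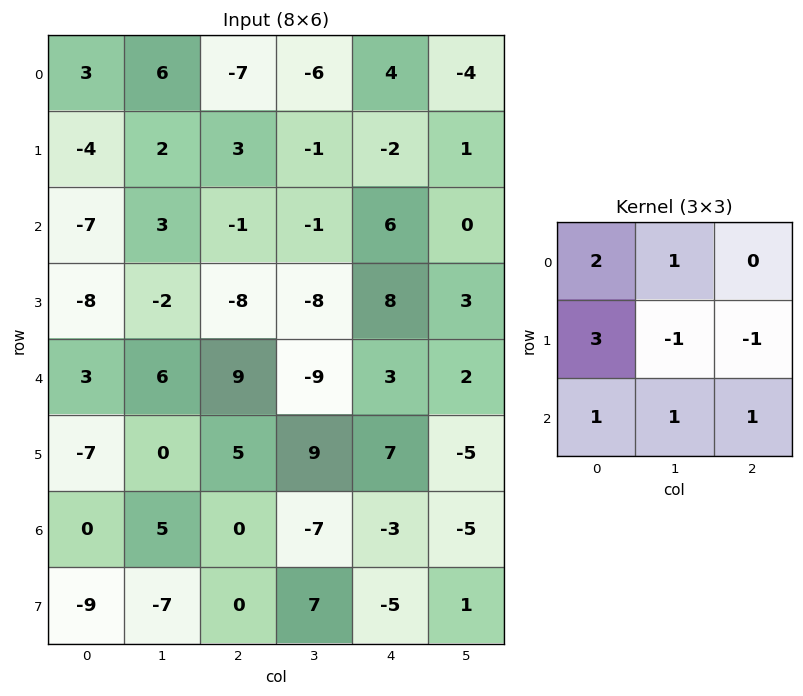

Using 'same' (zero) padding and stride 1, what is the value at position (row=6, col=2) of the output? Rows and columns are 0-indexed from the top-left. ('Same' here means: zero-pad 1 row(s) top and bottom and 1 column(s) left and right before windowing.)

27

The receptive field on the zero-padded input at this output position is [0 5 9 / 5 0 -7 / -7 0 7]. Elementwise product with the kernel and sum: 0·2 + 5·1 + 5·3 + 0·-1 + -7·-1 + -7·1 + 0·1 + 7·1.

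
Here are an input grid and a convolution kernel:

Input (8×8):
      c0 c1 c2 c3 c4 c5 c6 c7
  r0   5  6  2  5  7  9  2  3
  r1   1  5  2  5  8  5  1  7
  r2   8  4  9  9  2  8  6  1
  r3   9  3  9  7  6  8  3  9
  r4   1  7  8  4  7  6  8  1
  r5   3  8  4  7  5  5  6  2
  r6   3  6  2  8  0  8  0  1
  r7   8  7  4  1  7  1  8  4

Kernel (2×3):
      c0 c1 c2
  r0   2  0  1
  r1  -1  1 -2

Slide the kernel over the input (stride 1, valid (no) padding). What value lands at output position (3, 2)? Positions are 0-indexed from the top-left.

The receptive field on the input at this output position is [9 7 6 / 8 4 7]. Elementwise product with the kernel and sum: 9·2 + 6·1 + 8·-1 + 4·1 + 7·-2.

6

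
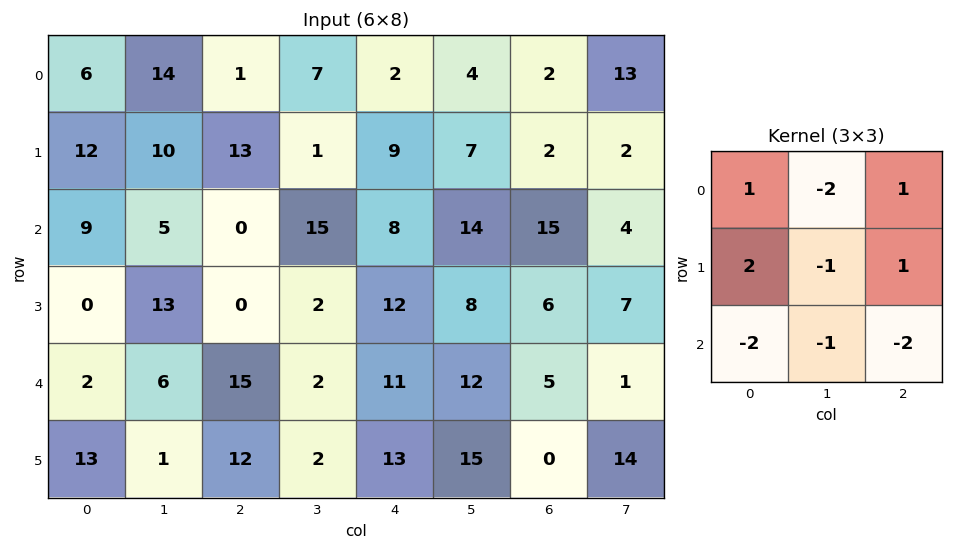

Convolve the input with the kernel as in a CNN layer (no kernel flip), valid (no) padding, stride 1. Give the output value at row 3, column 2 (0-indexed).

-5

The receptive field on the input at this output position is [0 2 12 / 15 2 11 / 12 2 13]. Elementwise product with the kernel and sum: 0·1 + 2·-2 + 12·1 + 15·2 + 2·-1 + 11·1 + 12·-2 + 2·-1 + 13·-2.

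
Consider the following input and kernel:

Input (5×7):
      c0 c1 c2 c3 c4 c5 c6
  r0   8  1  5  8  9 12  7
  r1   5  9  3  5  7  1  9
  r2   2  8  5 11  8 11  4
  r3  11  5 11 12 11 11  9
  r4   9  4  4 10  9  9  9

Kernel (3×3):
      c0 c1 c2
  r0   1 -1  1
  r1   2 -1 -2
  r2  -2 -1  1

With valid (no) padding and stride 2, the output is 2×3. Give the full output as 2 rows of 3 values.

Output[0,0]: The receptive field on the input at this output position is [8 1 5 / 5 9 3 / 2 8 5]. Elementwise product with the kernel and sum: 8·1 + 1·-1 + 5·1 + 5·2 + 9·-1 + 3·-2 + 2·-2 + 8·-1 + 5·1.

0 -20 -24
-24 -19 -24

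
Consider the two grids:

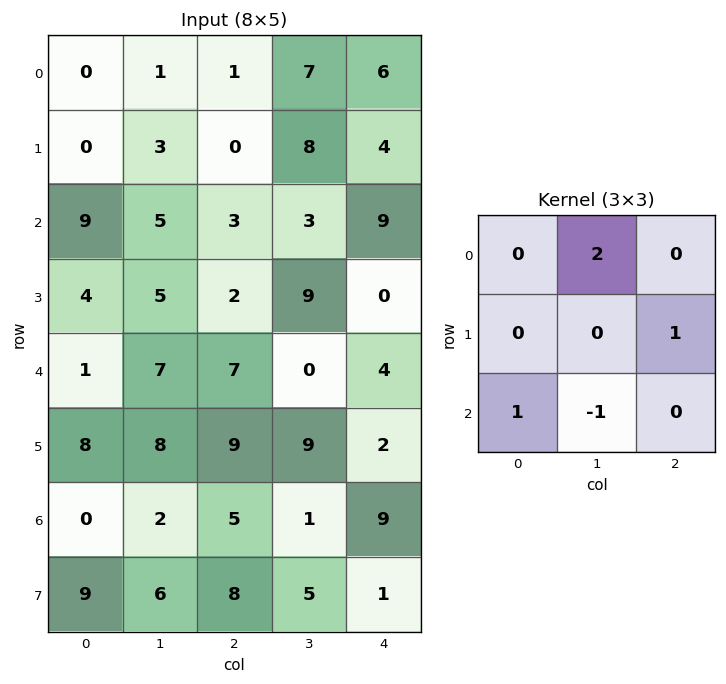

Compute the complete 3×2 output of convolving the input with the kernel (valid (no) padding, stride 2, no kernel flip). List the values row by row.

6 18
6 13
21 6

Output[0,0]: The receptive field on the input at this output position is [0 1 1 / 0 3 0 / 9 5 3]. Elementwise product with the kernel and sum: 1·2 + 0·1 + 9·1 + 5·-1.
Output[0,1]: The receptive field on the input at this output position is [1 7 6 / 0 8 4 / 3 3 9]. Elementwise product with the kernel and sum: 7·2 + 4·1 + 3·1 + 3·-1.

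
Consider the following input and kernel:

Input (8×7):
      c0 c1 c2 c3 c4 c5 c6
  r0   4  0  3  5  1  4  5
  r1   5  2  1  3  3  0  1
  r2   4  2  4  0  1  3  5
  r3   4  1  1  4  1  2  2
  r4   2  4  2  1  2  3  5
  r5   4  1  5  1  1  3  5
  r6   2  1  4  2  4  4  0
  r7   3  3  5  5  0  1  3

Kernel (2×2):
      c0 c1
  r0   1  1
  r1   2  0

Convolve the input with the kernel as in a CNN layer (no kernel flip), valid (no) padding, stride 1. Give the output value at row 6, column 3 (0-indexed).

16

The receptive field on the input at this output position is [2 4 / 5 0]. Elementwise product with the kernel and sum: 2·1 + 4·1 + 5·2.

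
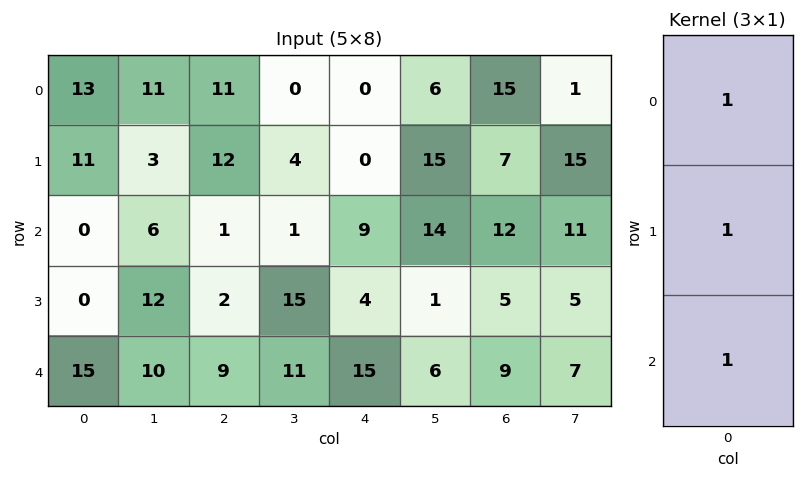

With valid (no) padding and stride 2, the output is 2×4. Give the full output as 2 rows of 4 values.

Output[0,0]: The receptive field on the input at this output position is [13 / 11 / 0]. Elementwise product with the kernel and sum: 13·1 + 11·1 + 0·1.

24 24 9 34
15 12 28 26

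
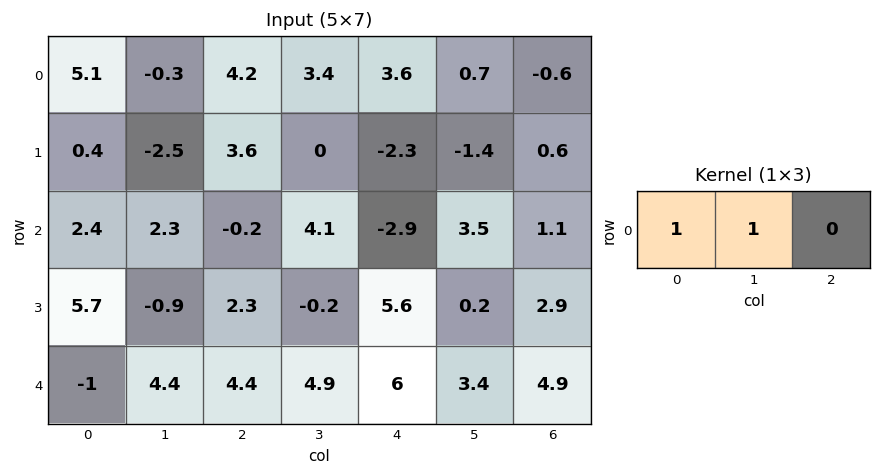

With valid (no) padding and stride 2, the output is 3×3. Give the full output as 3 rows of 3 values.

Output[0,0]: The receptive field on the input at this output position is [5.1 -0.3 4.2]. Elementwise product with the kernel and sum: 5.1·1 + -0.3·1.
Output[0,1]: The receptive field on the input at this output position is [4.2 3.4 3.6]. Elementwise product with the kernel and sum: 4.2·1 + 3.4·1.

4.8 7.6 4.3
4.7 3.9 0.6
3.4 9.3 9.4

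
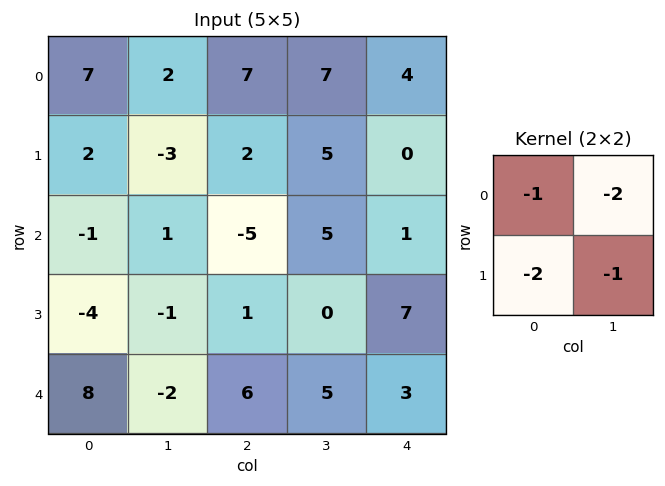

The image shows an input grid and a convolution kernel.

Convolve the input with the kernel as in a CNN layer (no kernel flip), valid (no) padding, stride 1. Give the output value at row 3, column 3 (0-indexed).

The receptive field on the input at this output position is [0 7 / 5 3]. Elementwise product with the kernel and sum: 0·-1 + 7·-2 + 5·-2 + 3·-1.

-27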